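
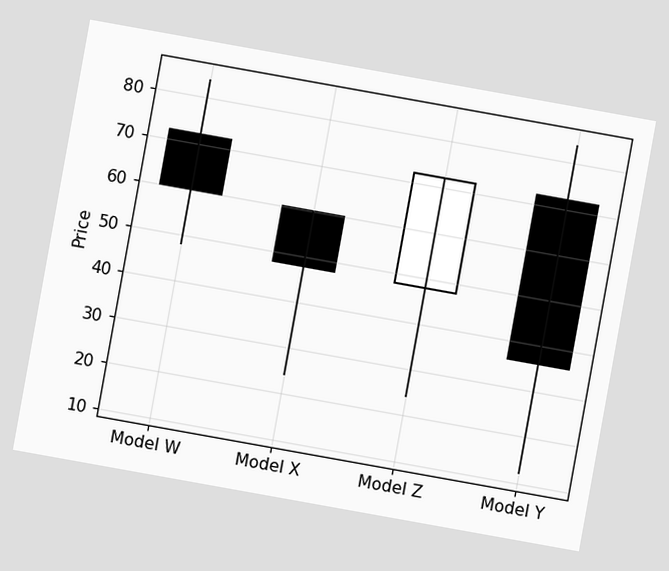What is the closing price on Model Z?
The chart is tilted about 10° clockwise. The Model Z candle closes at 72.

72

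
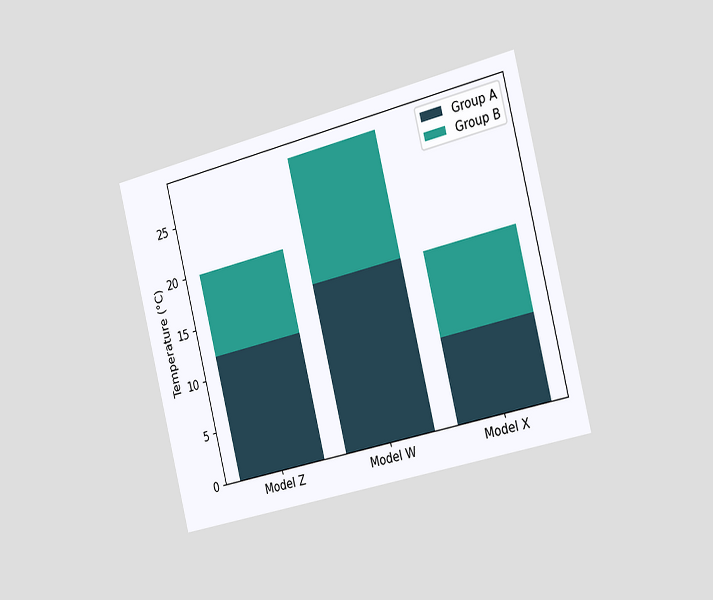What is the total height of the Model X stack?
The chart is tilted about 14° counter-clockwise and viewed slightly from the right. The Model X stack's top reaches 16°C on the y-axis.

16°C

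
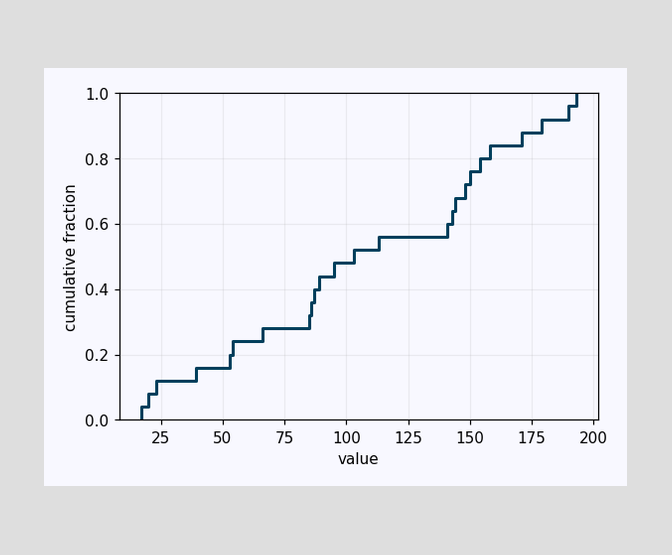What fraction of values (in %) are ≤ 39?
16%

At x=39 the ECDF step is at 16%.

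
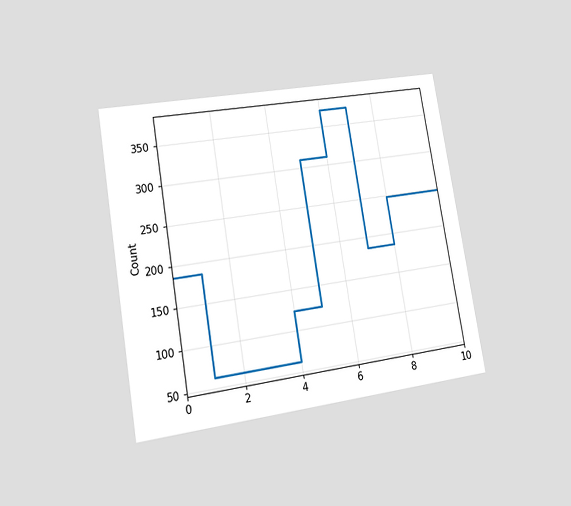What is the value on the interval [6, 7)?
The chart is tilted about 10° counter-clockwise and viewed at a slight angle. On [6, 7) the step sits at 372.

372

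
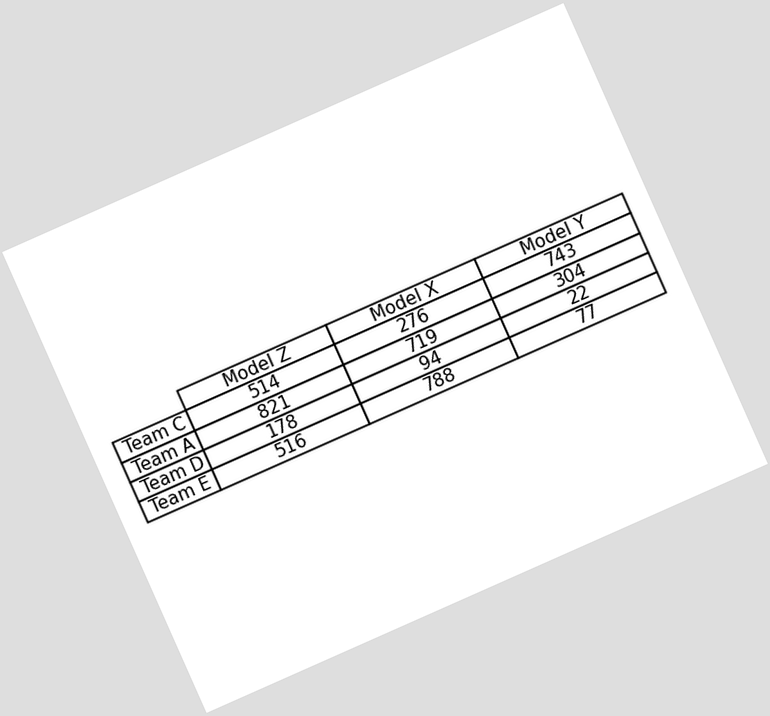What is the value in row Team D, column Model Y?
The chart is tilted about 24° counter-clockwise. The (Team D, Model Y) cell reads 22.

22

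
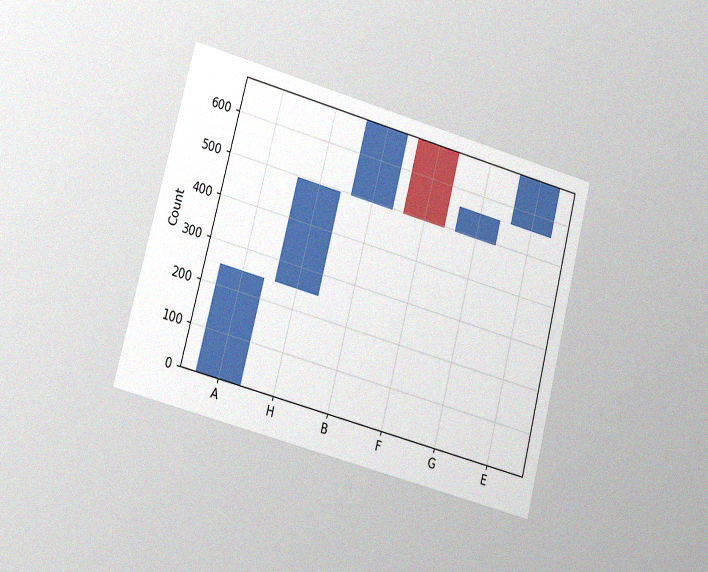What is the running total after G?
The chart is tilted about 15° clockwise and viewed at a slight angle, with some photo noise. After G the running total reaches 558.

558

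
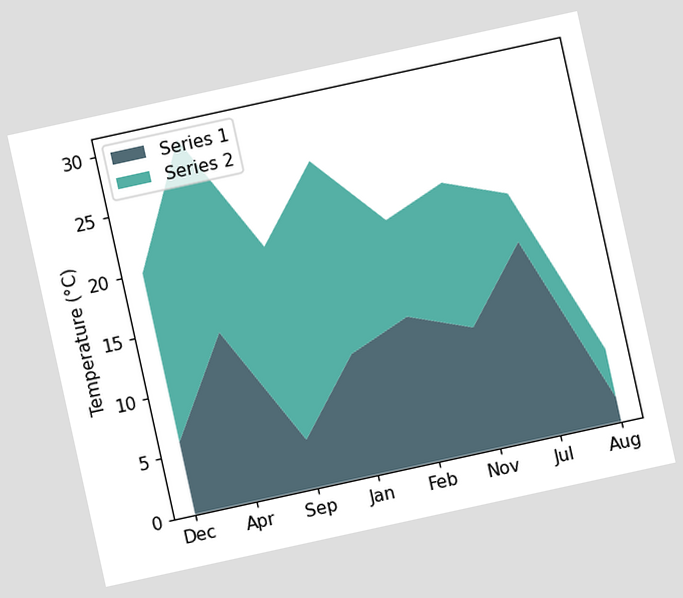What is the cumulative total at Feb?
20°C

The chart is tilted about 12° counter-clockwise. The stacked total at Feb reaches 20°C.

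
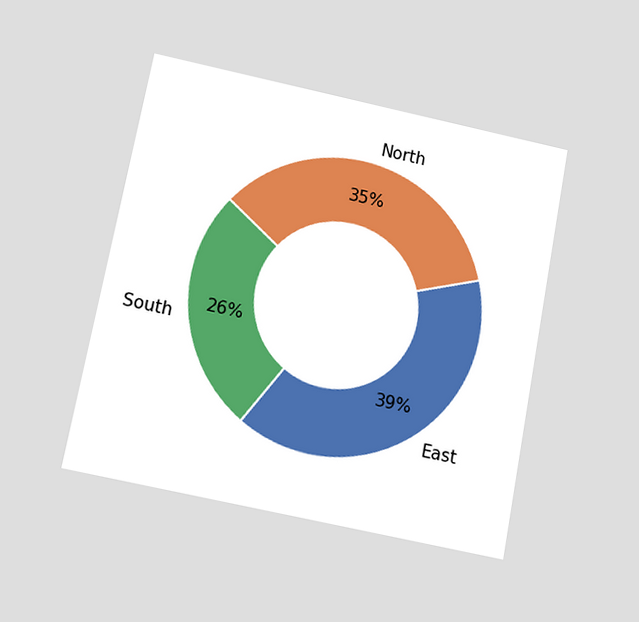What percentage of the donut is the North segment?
35%

The chart is tilted about 11° clockwise and viewed slightly from below. The North segment takes up 35% of the ring.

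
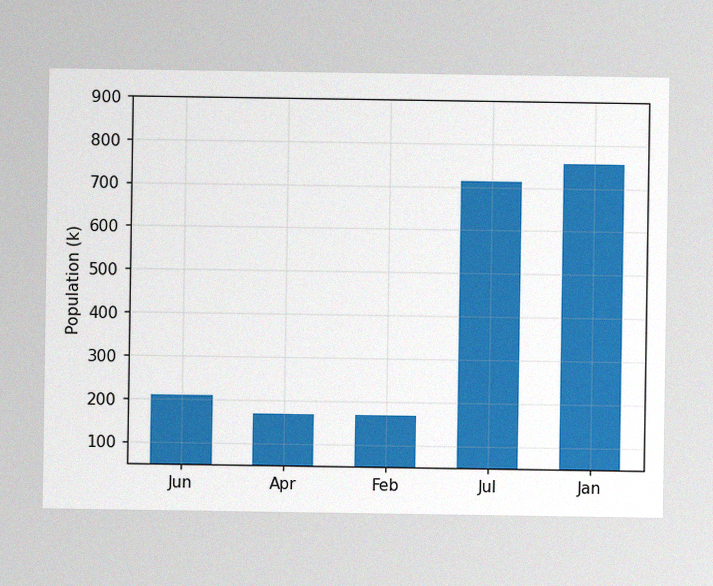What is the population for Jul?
714k

The image has some photo noise and uneven lighting. Reading along the chart's y-axis, the Jul bar reaches 714k.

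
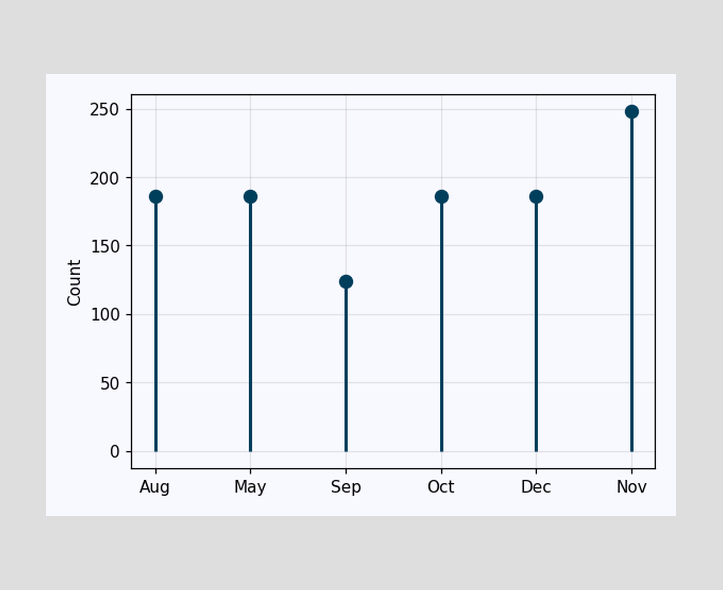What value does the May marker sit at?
186

The May marker sits at 186.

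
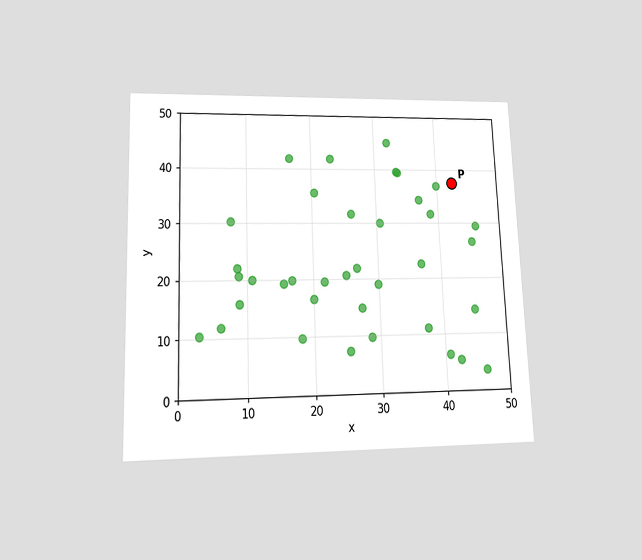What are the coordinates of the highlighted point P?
(42.5, 37.5)

The chart is tilted about 2° counter-clockwise and viewed at a slight angle. Following the gridlines from P to each axis, P sits at (42.5, 37.5).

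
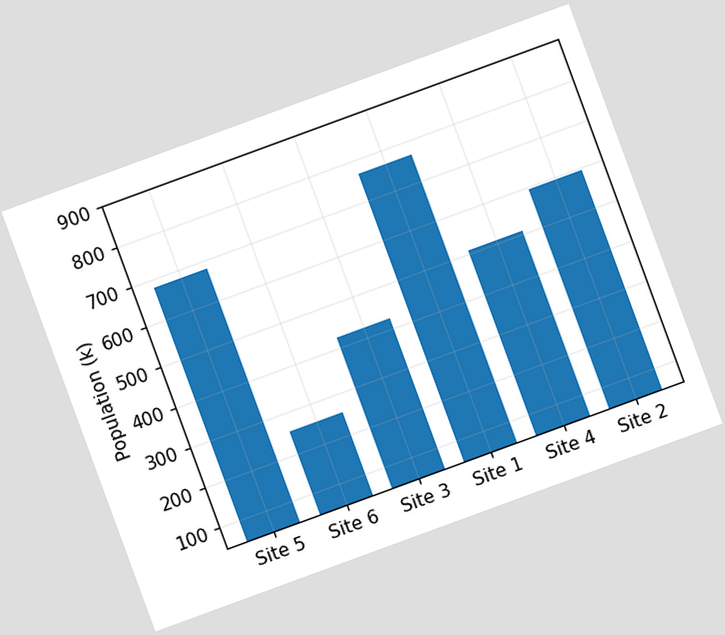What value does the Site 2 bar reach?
The chart is tilted about 20° counter-clockwise. Reading along the chart's y-axis, the Site 2 bar reaches 595k.

595k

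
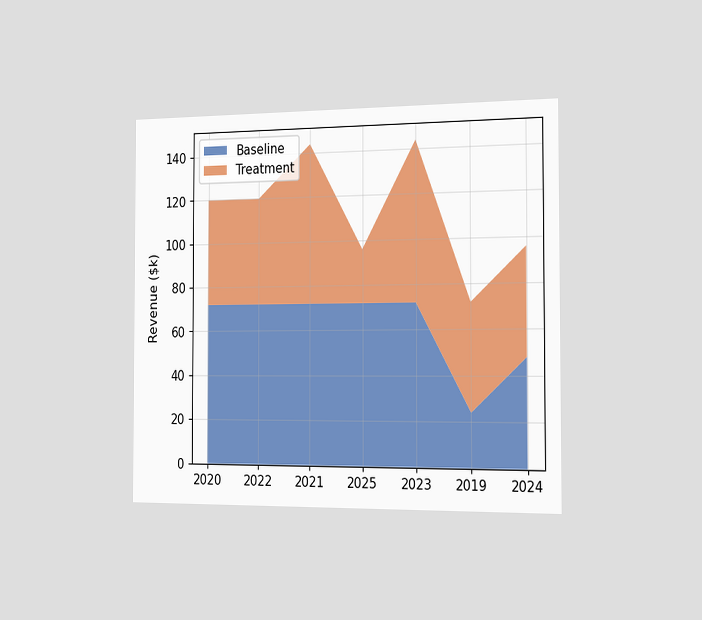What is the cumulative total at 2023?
The chart is viewed slightly from the right. The stacked total at 2023 reaches $144k.

$144k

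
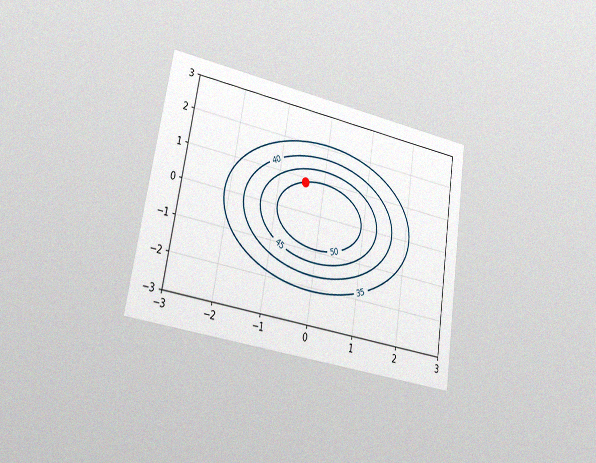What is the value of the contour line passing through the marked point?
The chart is tilted about 9° clockwise and viewed slightly from the left, with some photo noise. The marked point sits on the contour labelled 50.

50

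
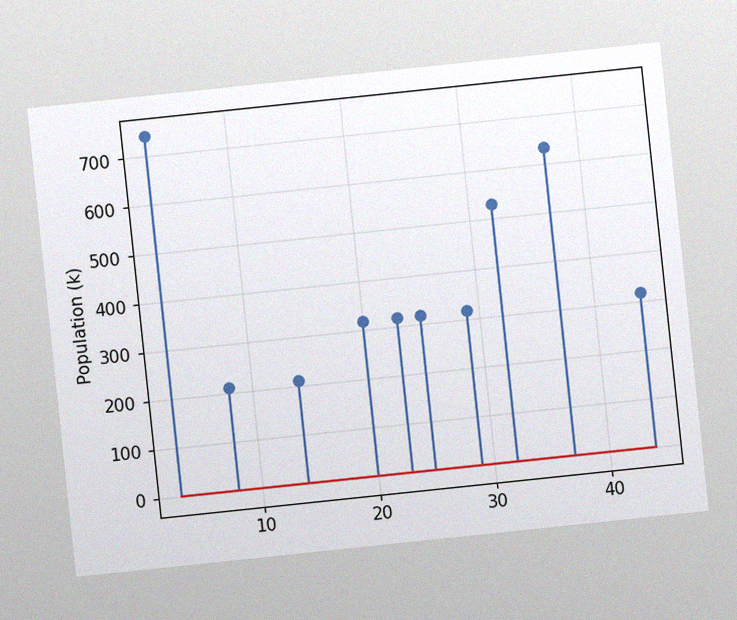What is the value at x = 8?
212k

The chart is tilted about 6° counter-clockwise, with some photo noise. The stem at x=8 reaches 212k.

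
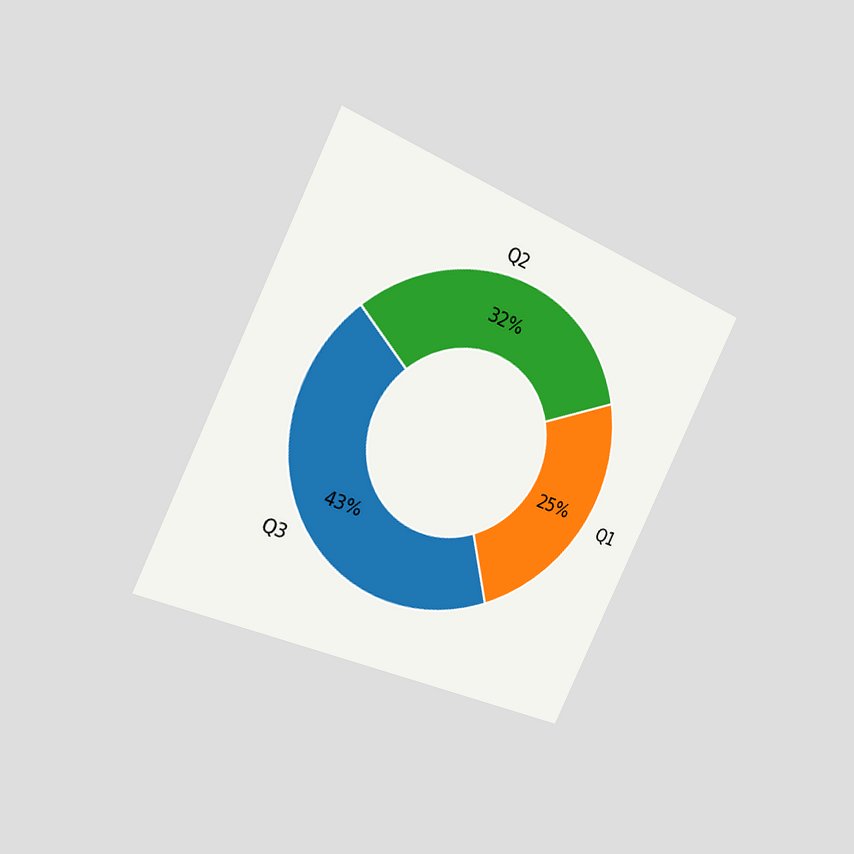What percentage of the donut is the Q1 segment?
25%

The chart is tilted about 26° clockwise and viewed slightly from the left. The Q1 segment takes up 25% of the ring.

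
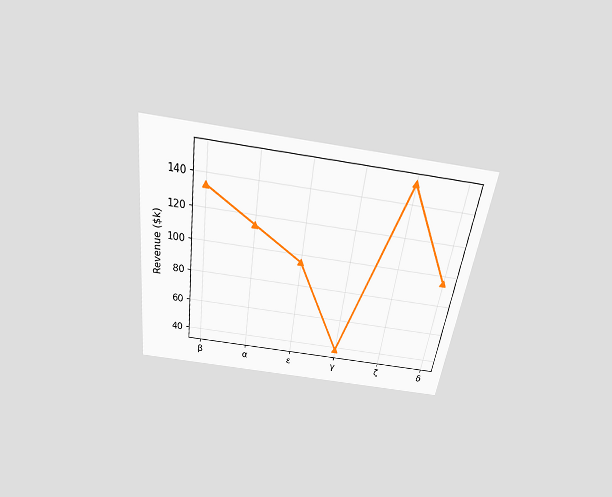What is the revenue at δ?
The chart is tilted about 8° clockwise and viewed slightly from above. At δ, the line is at $95k.

$95k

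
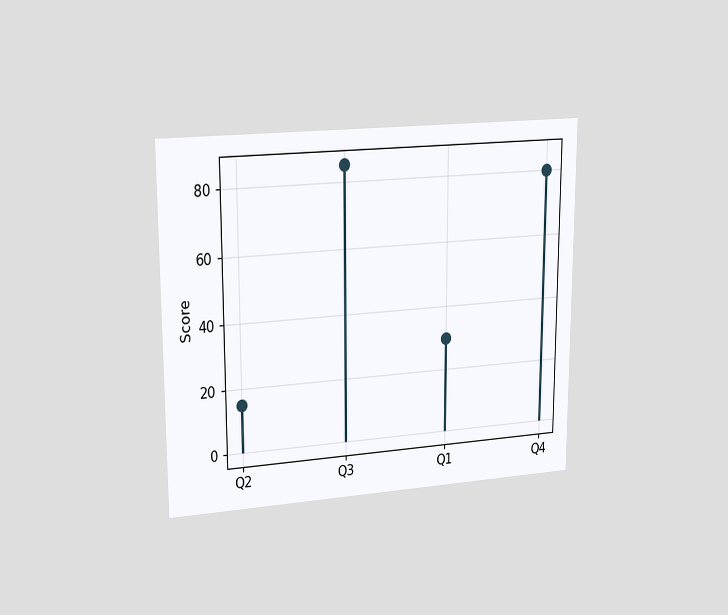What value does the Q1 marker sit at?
The chart is viewed at a slight angle. The Q1 marker sits at 30.

30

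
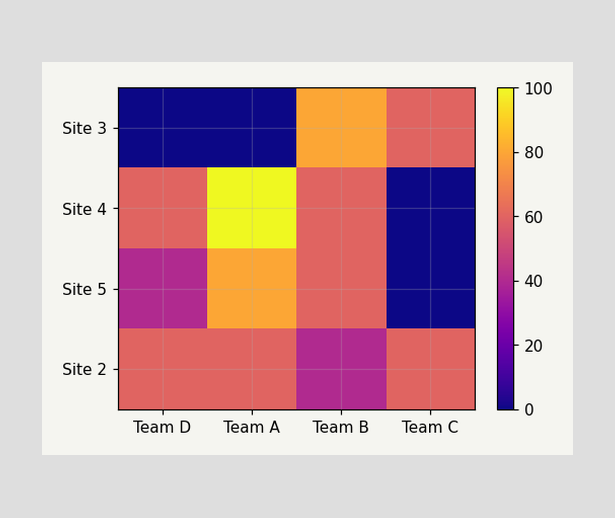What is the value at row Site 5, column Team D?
Matching cell (Site 5, Team D) against the colorbar gives 40.

40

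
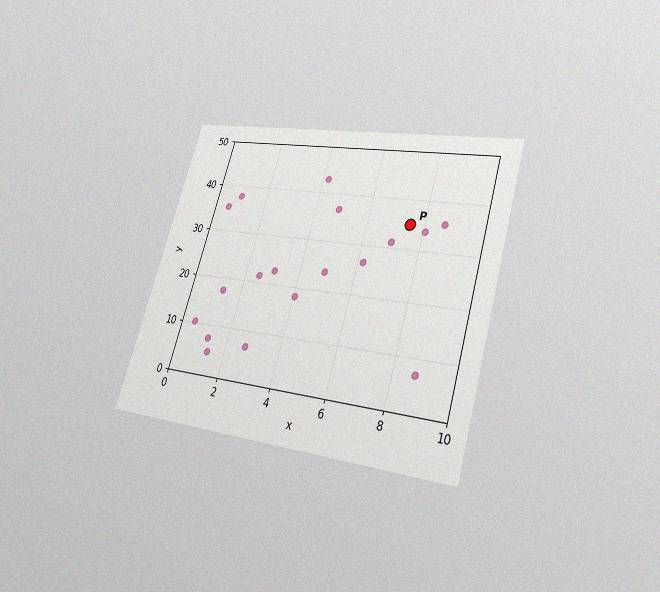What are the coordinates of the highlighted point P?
(7.5, 35)

The chart is tilted about 17° clockwise and viewed slightly from below, with some photo noise. Following the gridlines from P to each axis, P sits at (7.5, 35).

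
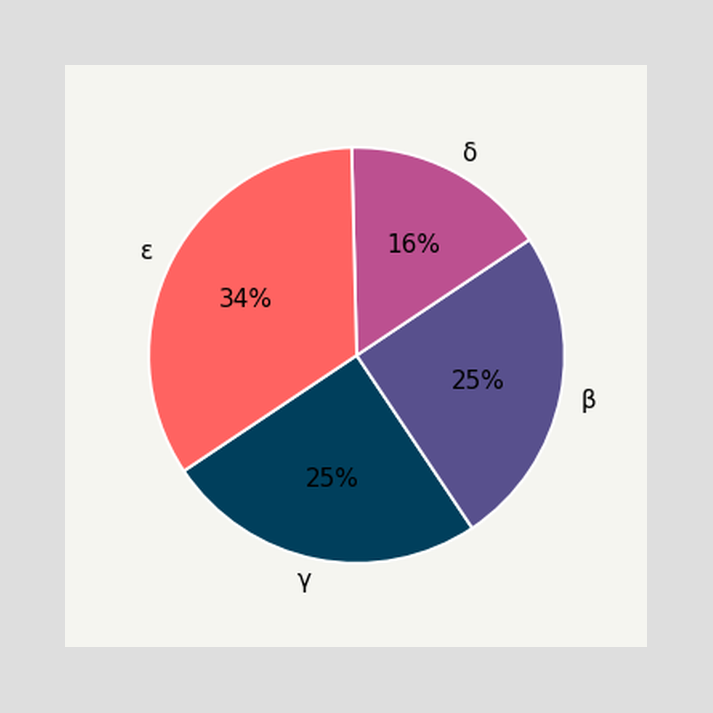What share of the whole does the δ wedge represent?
16%

The δ slice takes up 16% of the pie.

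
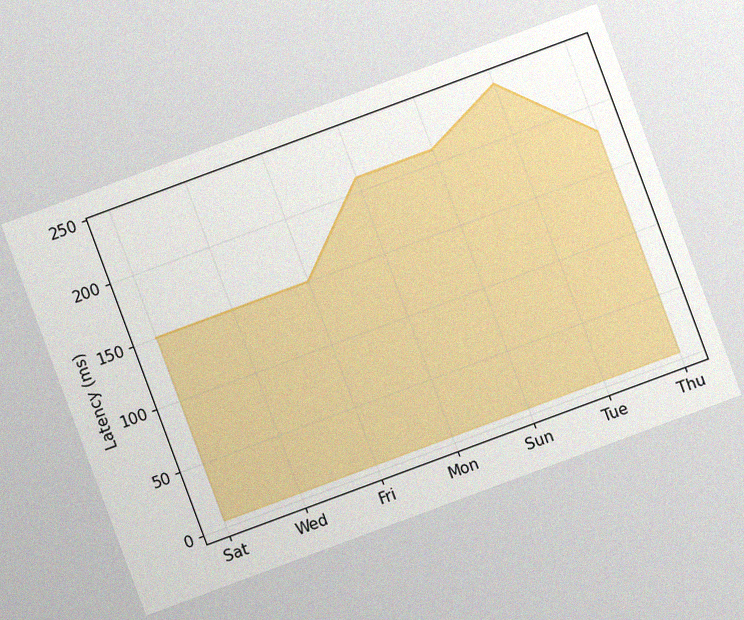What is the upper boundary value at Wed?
The chart is tilted about 20° counter-clockwise, with some photo noise. At Wed the upper boundary is at 150ms.

150ms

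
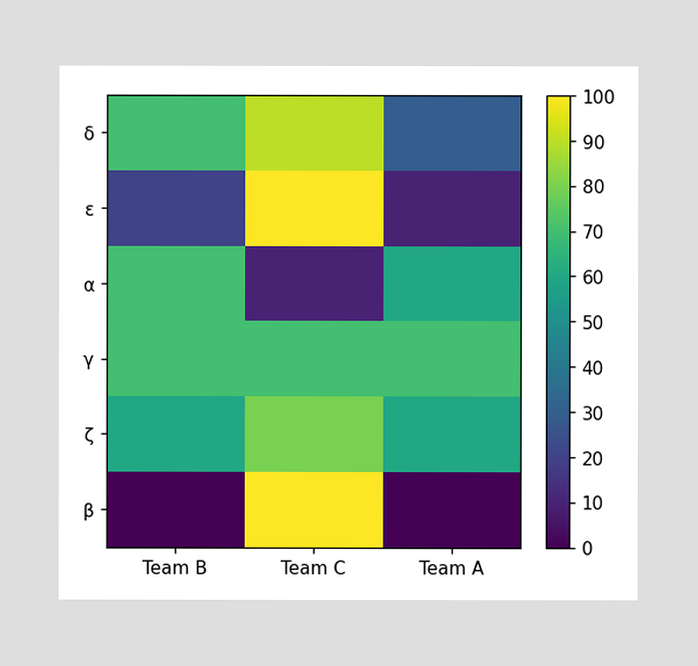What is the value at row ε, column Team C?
Matching cell (ε, Team C) against the colorbar gives 100.

100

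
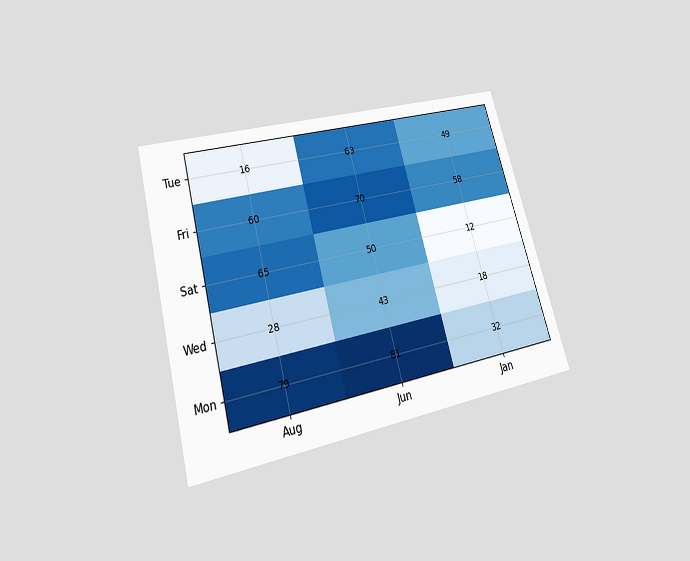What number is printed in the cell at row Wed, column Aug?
The chart is tilted about 15° counter-clockwise and viewed slightly from below. The (Wed, Aug) cell reads 28.

28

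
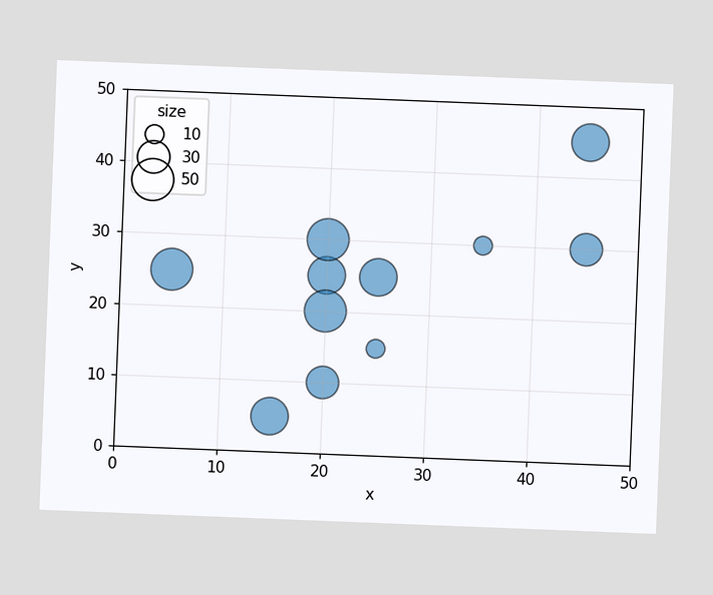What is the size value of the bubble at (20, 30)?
50

The chart is tilted about 2° clockwise. Matching the bubble at (20, 30) against the size legend gives 50.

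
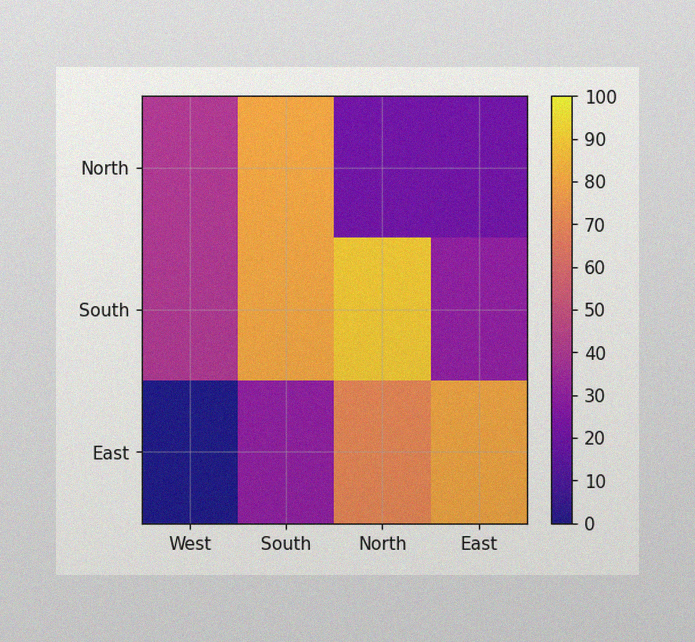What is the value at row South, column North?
The image has some photo noise and uneven lighting. Matching cell (South, North) against the colorbar gives 90.

90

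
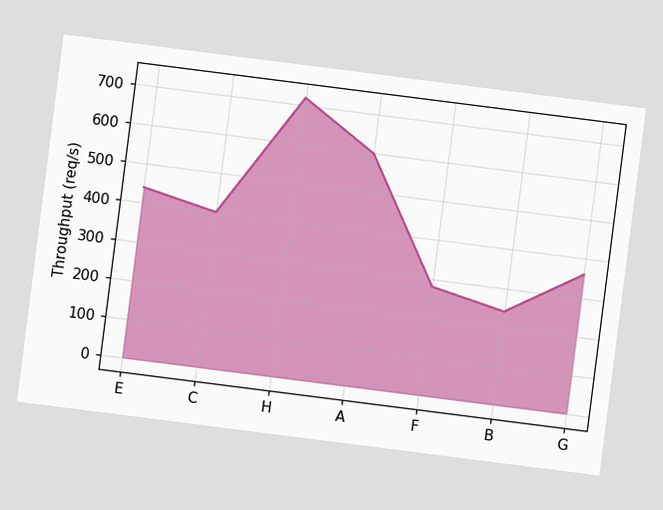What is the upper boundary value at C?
The chart is tilted about 7° clockwise. At C the upper boundary is at 400req/s.

400req/s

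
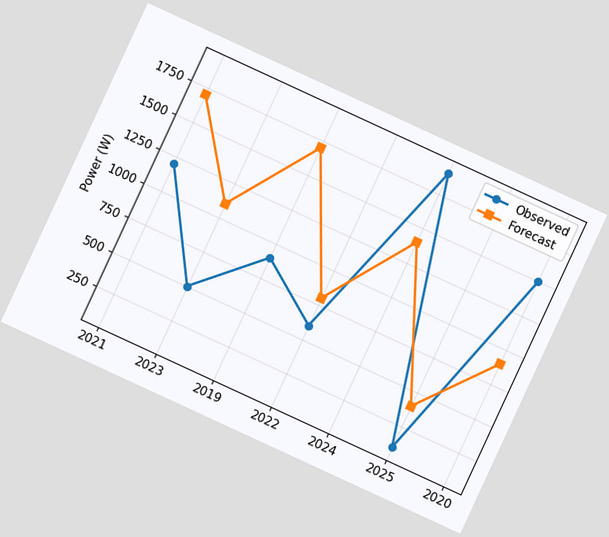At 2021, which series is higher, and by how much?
Forecast, by 500W

The chart is tilted about 25° clockwise. At 2021, Forecast sits above the other line by 500W.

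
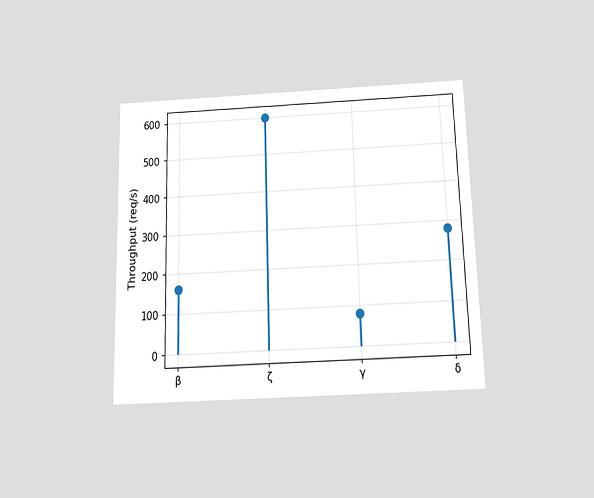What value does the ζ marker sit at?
The chart is viewed slightly from below. The ζ marker sits at 600req/s.

600req/s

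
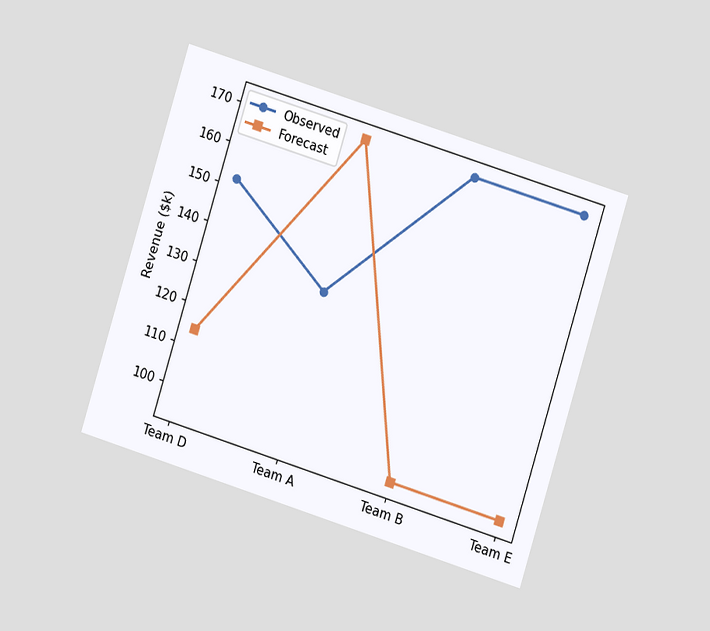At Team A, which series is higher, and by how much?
The chart is tilted about 17° clockwise and viewed at a slight angle. At Team A, Forecast sits above the other line by $38k.

Forecast, by $38k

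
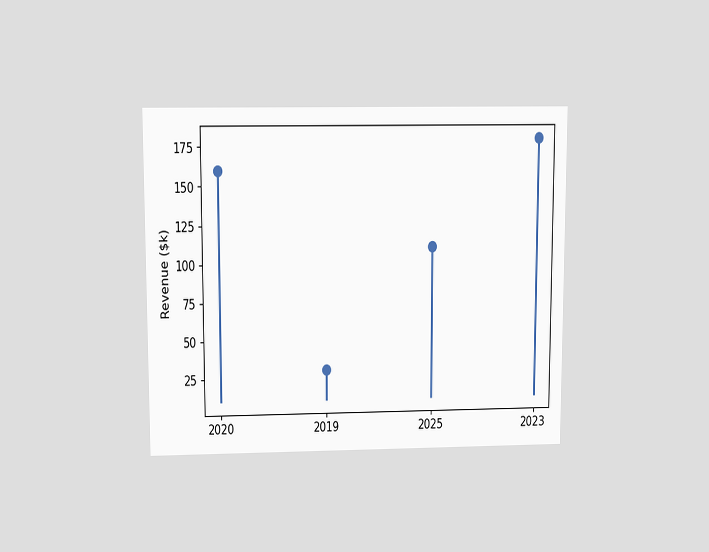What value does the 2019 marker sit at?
$30k

The chart is viewed slightly from above. The 2019 marker sits at $30k.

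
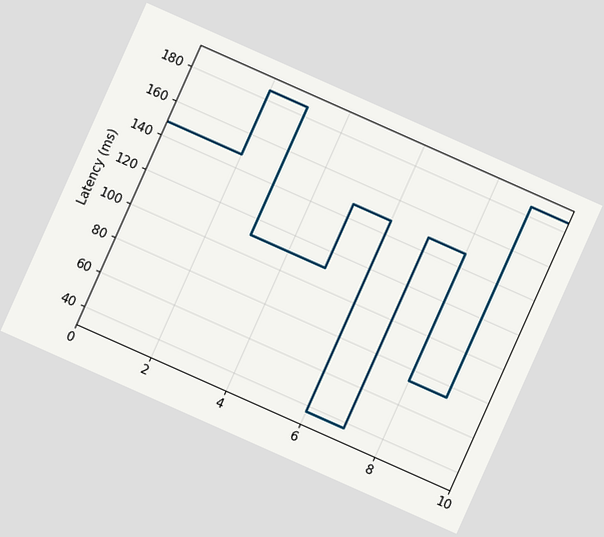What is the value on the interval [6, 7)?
37ms

The chart is tilted about 24° clockwise. On [6, 7) the step sits at 37ms.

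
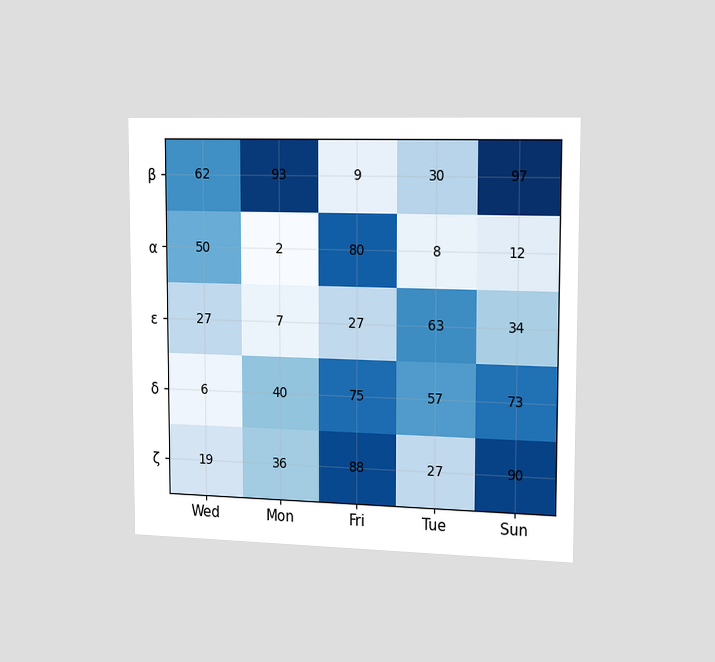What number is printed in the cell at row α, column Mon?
2

The chart is viewed slightly from the right. The (α, Mon) cell reads 2.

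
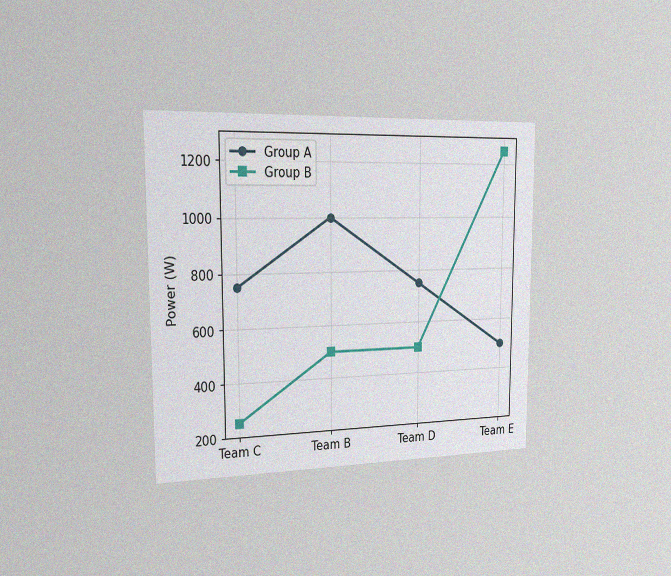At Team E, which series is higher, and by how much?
The chart is viewed slightly from the left, with some photo noise. At Team E, Group B sits above the other line by 750W.

Group B, by 750W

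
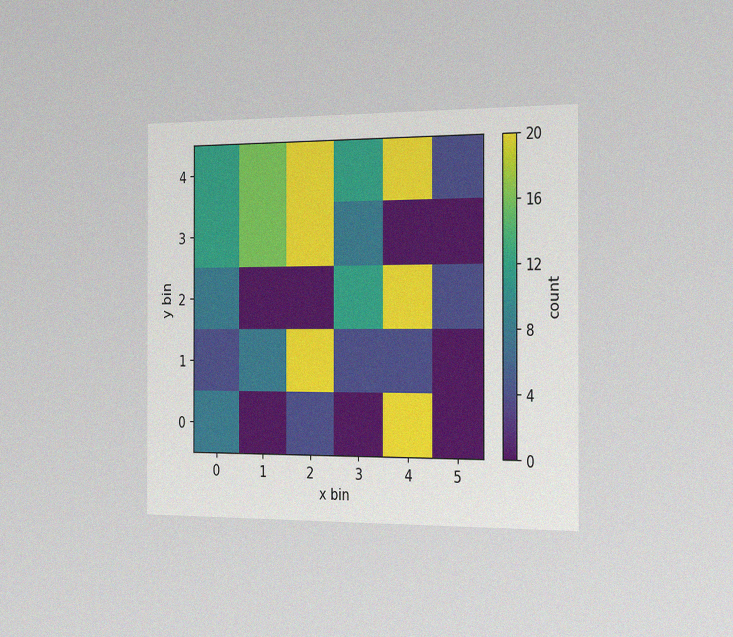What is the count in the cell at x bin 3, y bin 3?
The chart is viewed slightly from the right, with some photo noise. Matching the cell (3, 3) against the colorbar gives 8.

8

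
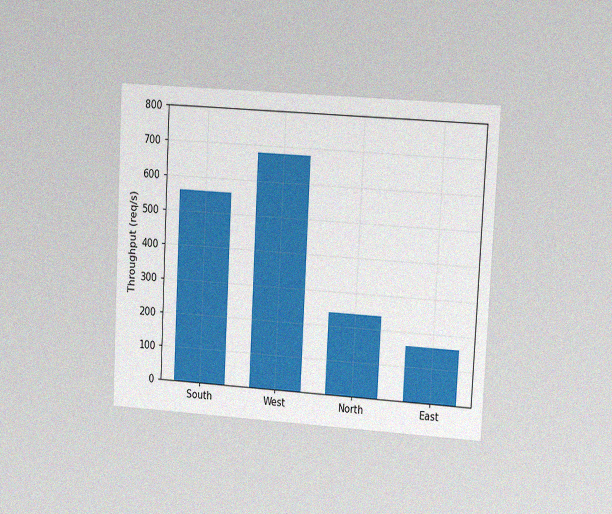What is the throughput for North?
240req/s

The chart is tilted about 3° clockwise and viewed at a slight angle, with some photo noise. Reading along the chart's y-axis, the North bar reaches 240req/s.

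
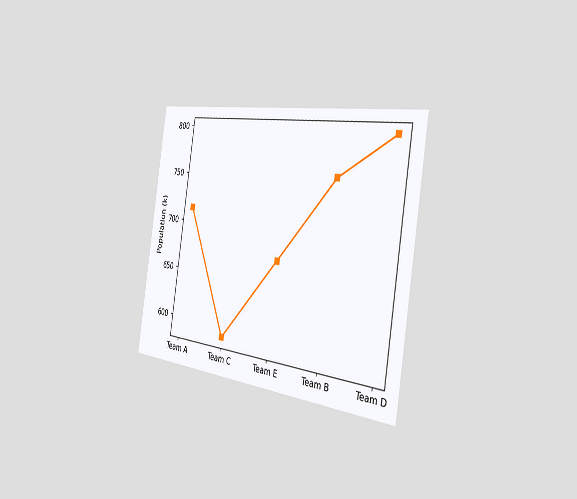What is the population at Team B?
756k

The chart is tilted about 9° clockwise and viewed slightly from the right. At Team B, the line is at 756k.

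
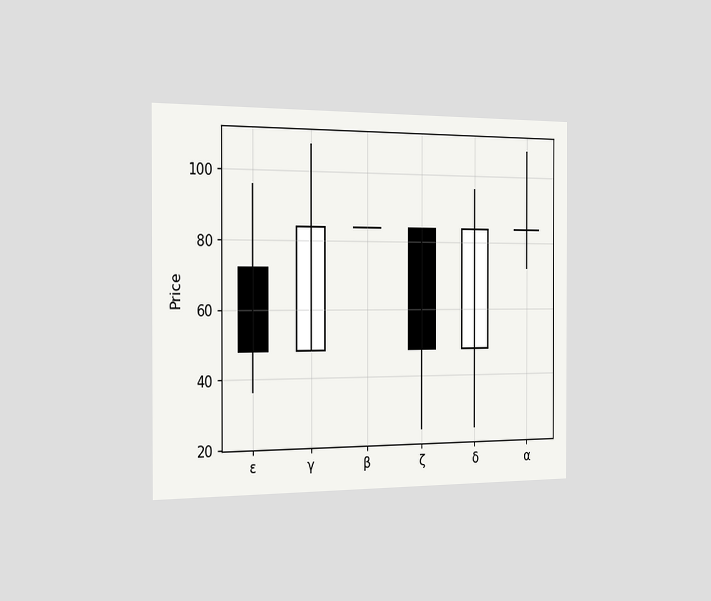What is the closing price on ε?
The chart is viewed slightly from the left. The ε candle closes at 48.

48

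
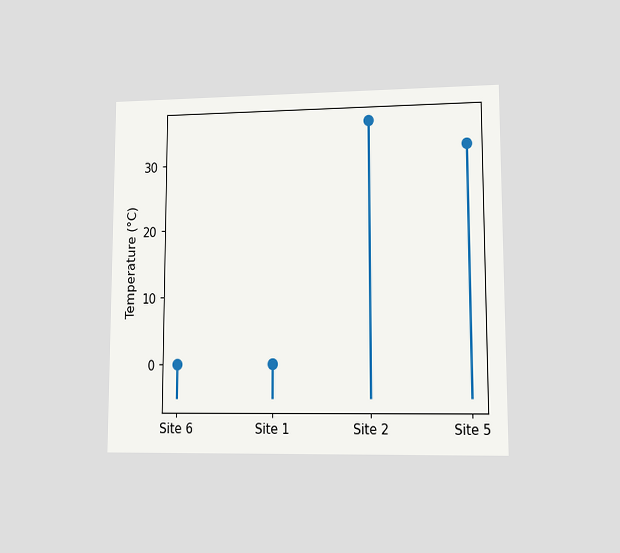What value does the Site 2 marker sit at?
The chart is viewed at a slight angle. The Site 2 marker sits at 36°C.

36°C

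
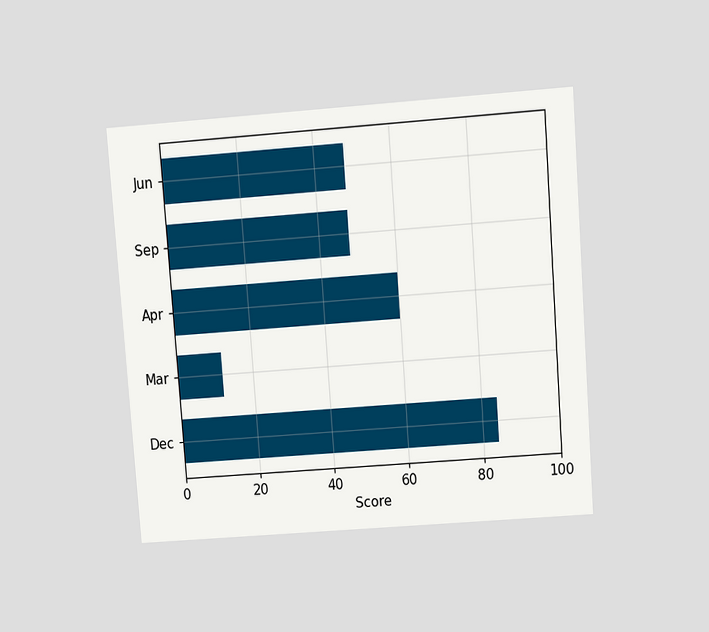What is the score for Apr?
60

The chart is tilted about 4° counter-clockwise and viewed at a slight angle. Reading along the chart's x-axis, the Apr bar reaches 60.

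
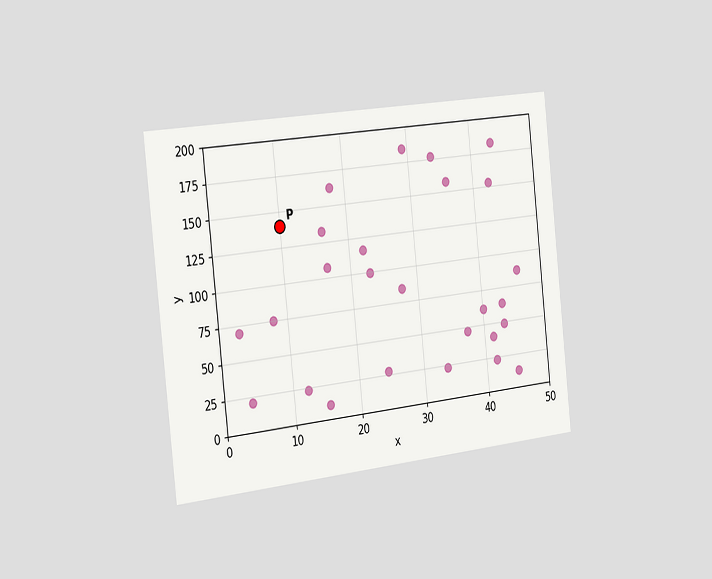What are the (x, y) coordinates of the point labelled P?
The chart is tilted about 6° counter-clockwise and viewed slightly from the left. Following the gridlines from P to each axis, P sits at (10, 140).

(10, 140)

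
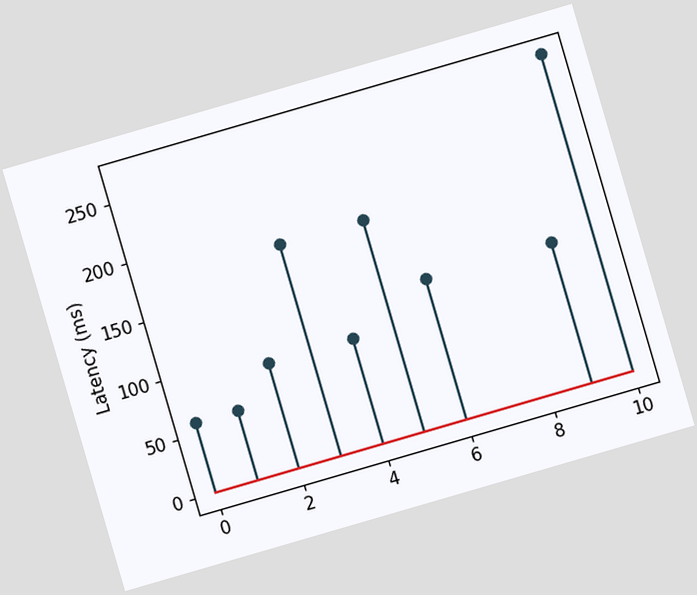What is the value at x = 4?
90ms

The chart is tilted about 16° counter-clockwise. The stem at x=4 reaches 90ms.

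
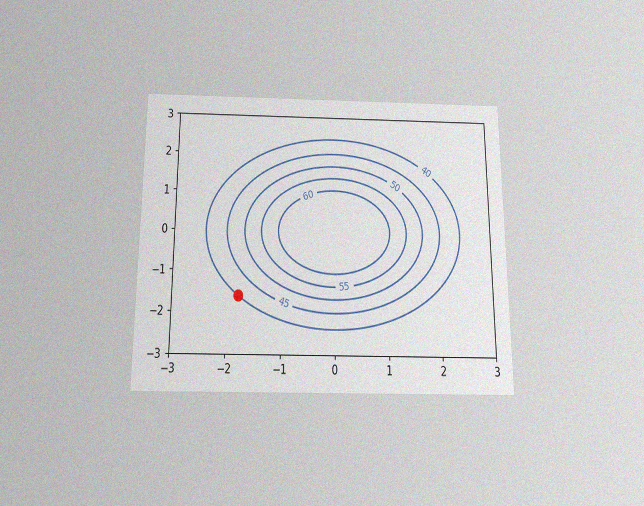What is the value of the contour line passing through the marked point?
40

The chart is viewed slightly from below, with some photo noise. The marked point sits on the contour labelled 40.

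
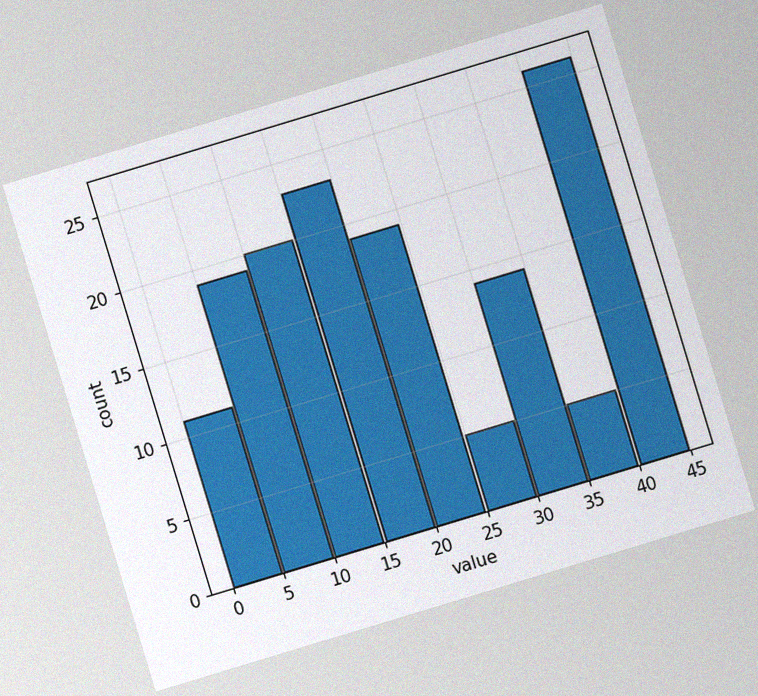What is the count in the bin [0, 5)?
The chart is tilted about 17° counter-clockwise, with some photo noise. The [0, 5) bin has height 11.

11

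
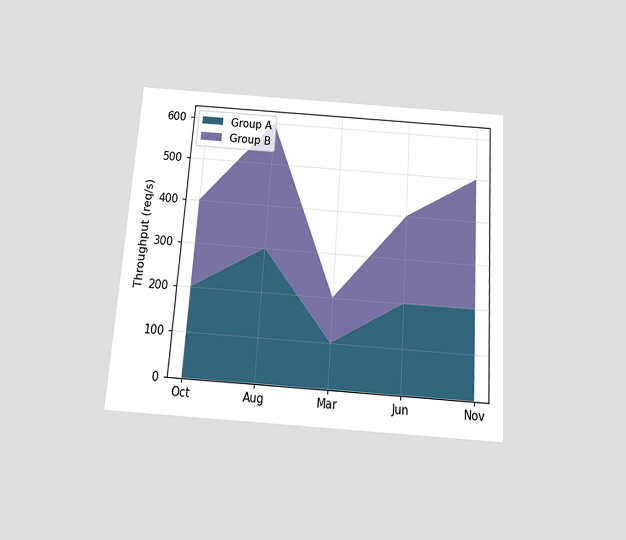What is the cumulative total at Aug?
600req/s

The chart is tilted about 4° clockwise and viewed slightly from below. The stacked total at Aug reaches 600req/s.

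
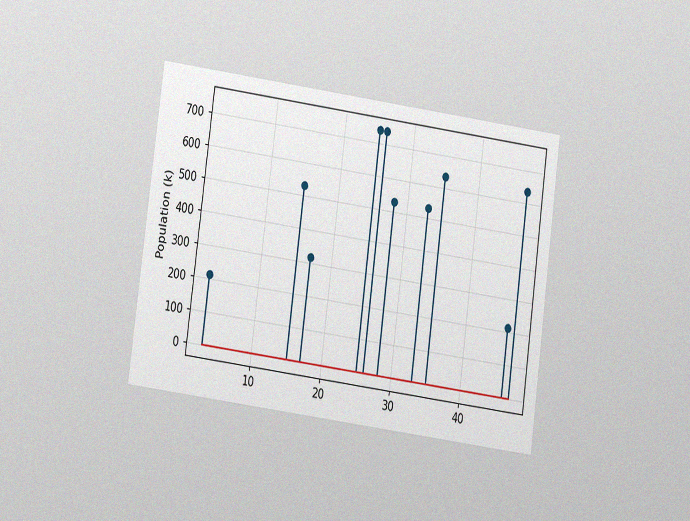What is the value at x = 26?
The chart is tilted about 8° clockwise and viewed at a slight angle, with some photo noise. The stem at x=26 reaches 742k.

742k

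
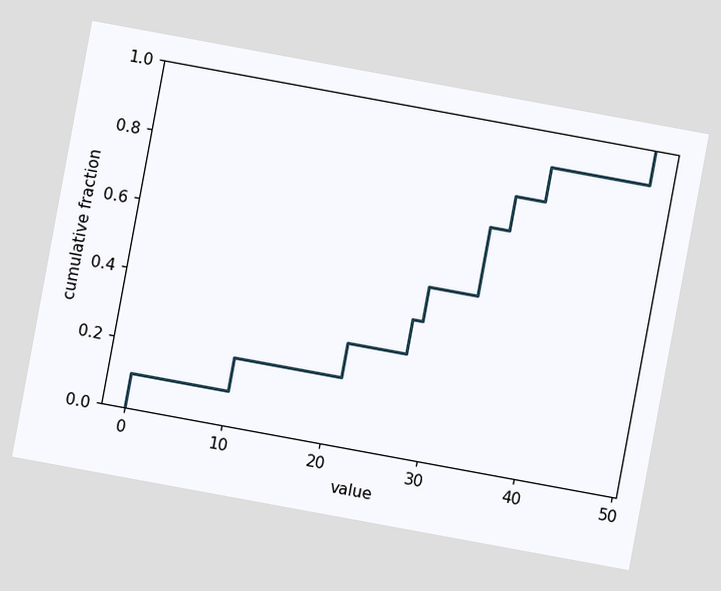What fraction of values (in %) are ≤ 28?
50%

The chart is tilted about 10° clockwise. At x=28 the ECDF step is at 50%.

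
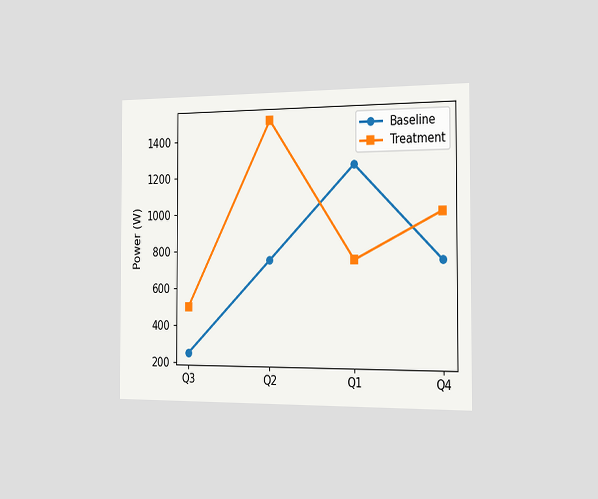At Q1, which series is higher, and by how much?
Baseline, by 500W

The chart is viewed slightly from the right. At Q1, Baseline sits above the other line by 500W.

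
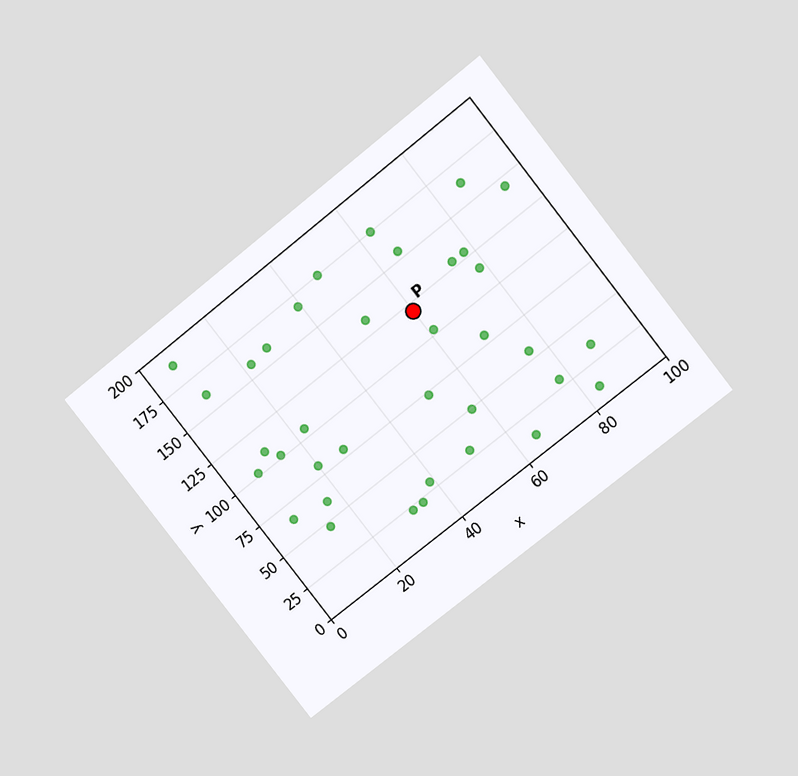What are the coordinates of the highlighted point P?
The chart is tilted about 38° counter-clockwise and viewed at a slight angle. Following the gridlines from P to each axis, P sits at (60, 120).

(60, 120)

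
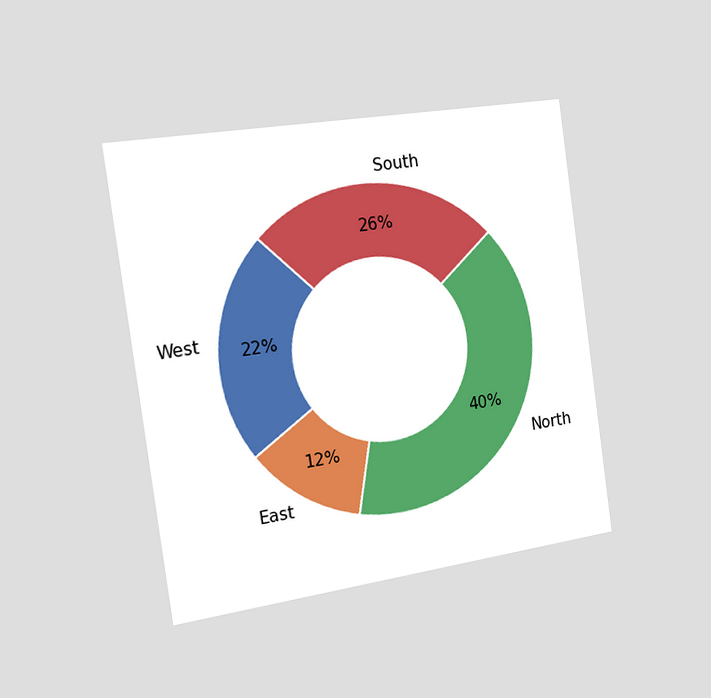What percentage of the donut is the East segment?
12%

The chart is tilted about 8° counter-clockwise and viewed slightly from the left. The East segment takes up 12% of the ring.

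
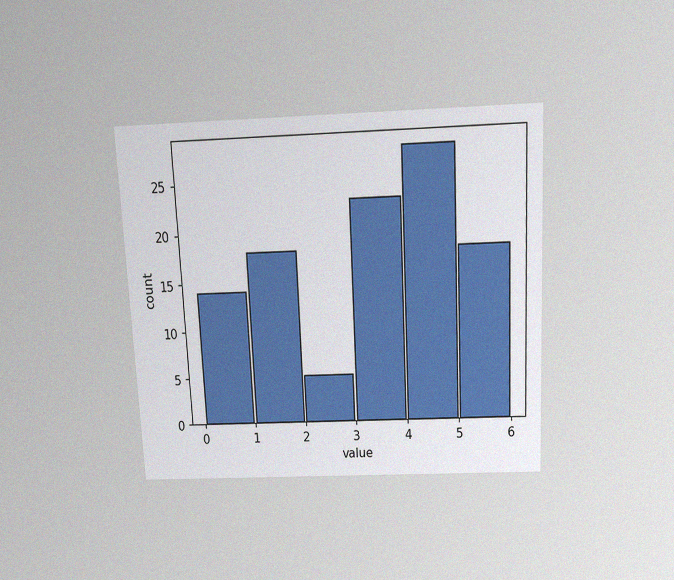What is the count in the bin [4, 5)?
The chart is tilted about 3° counter-clockwise and viewed slightly from above, with some photo noise. The [4, 5) bin has height 28.

28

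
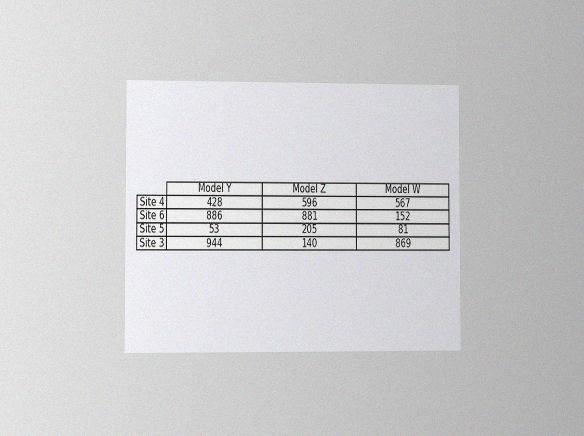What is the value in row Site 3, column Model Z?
The chart is viewed slightly from the left, with some photo noise. The (Site 3, Model Z) cell reads 140.

140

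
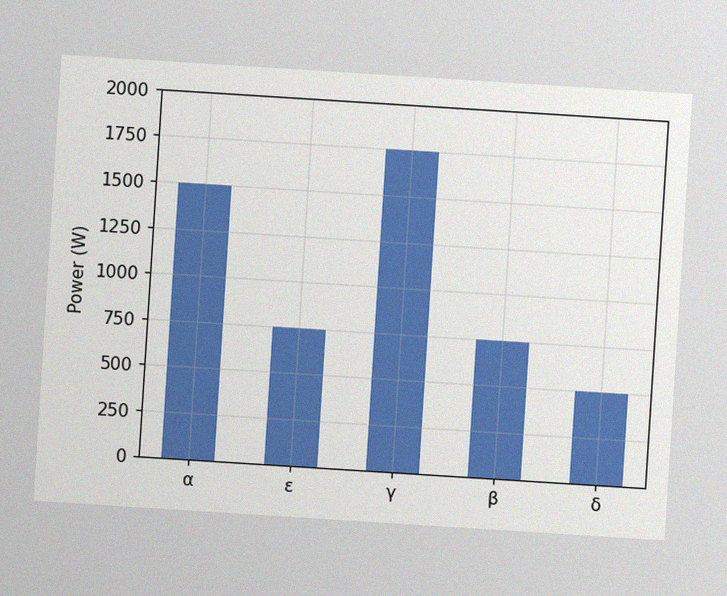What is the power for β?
The chart is tilted about 4° clockwise, with some photo noise. Reading along the chart's y-axis, the β bar reaches 750W.

750W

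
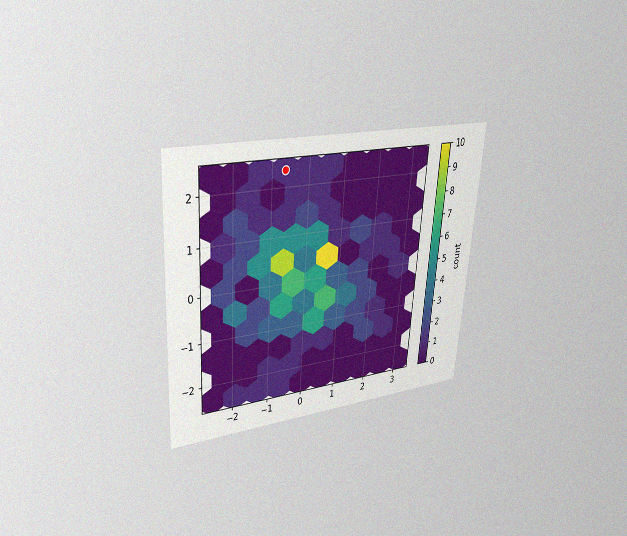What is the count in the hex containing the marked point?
The chart is tilted about 4° clockwise and viewed at a slight angle, with some photo noise. The marked hex reads 1 on the colorbar.

1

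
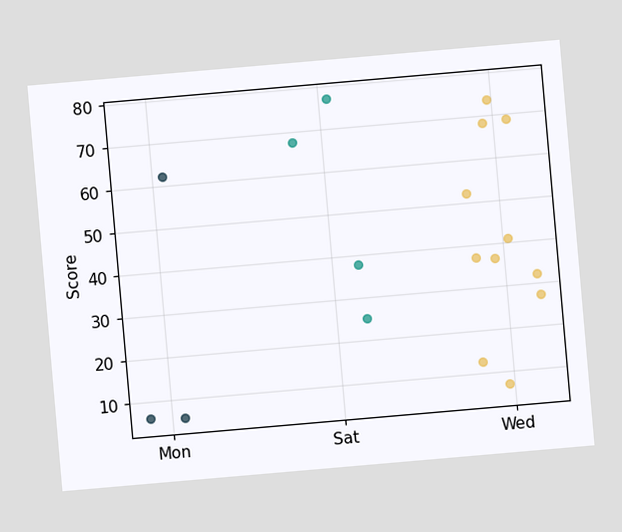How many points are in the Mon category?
The chart is tilted about 5° counter-clockwise. Counting the markers in the Mon column gives 3.

3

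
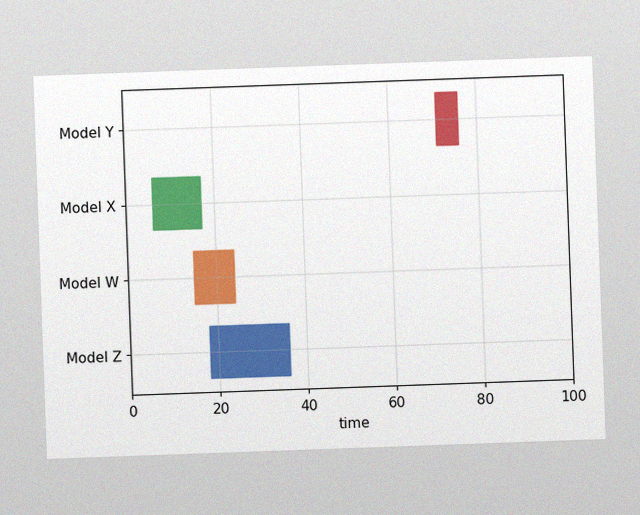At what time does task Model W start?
15

The chart is tilted about 2° counter-clockwise, with some photo noise. The Model W bar begins at t=15.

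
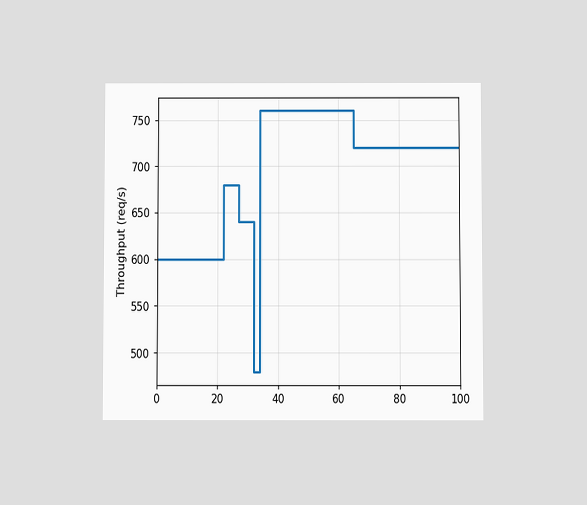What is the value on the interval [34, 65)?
The chart is viewed at a slight angle. On [34, 65) the step sits at 760req/s.

760req/s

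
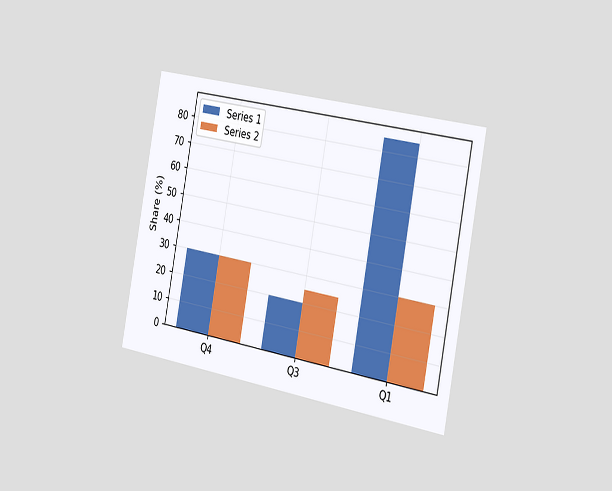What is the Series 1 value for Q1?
85%

The chart is tilted about 11° clockwise and viewed slightly from the right. The Series 1 bar at Q1 reaches 85% on the y-axis.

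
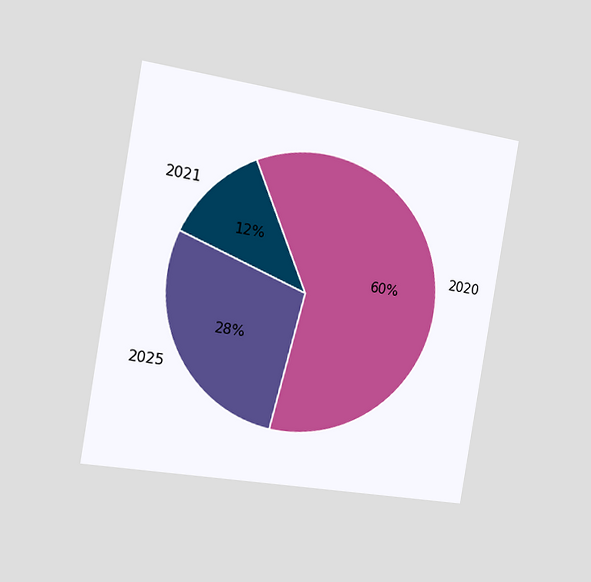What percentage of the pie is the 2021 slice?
The chart is tilted about 9° clockwise and viewed slightly from the left. The 2021 slice takes up 12% of the pie.

12%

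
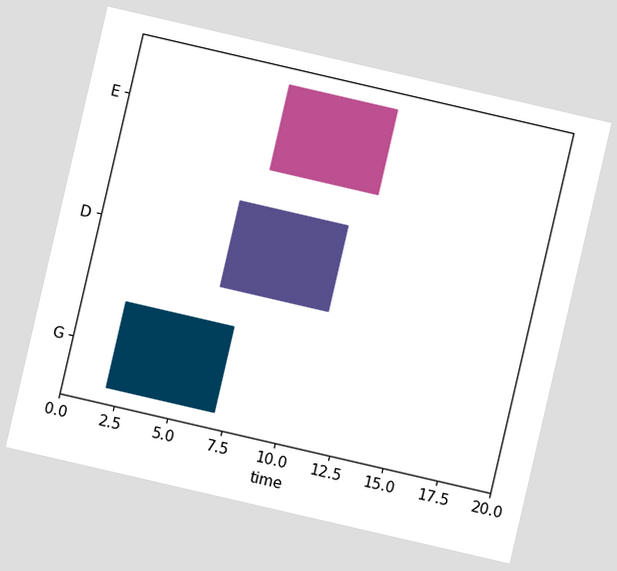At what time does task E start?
7

The chart is tilted about 13° clockwise. The E bar begins at t=7.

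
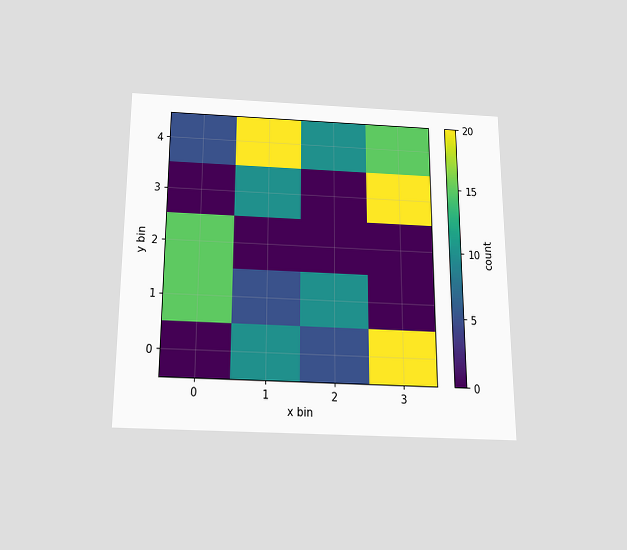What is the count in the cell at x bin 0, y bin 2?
The chart is viewed slightly from below. Matching the cell (0, 2) against the colorbar gives 15.

15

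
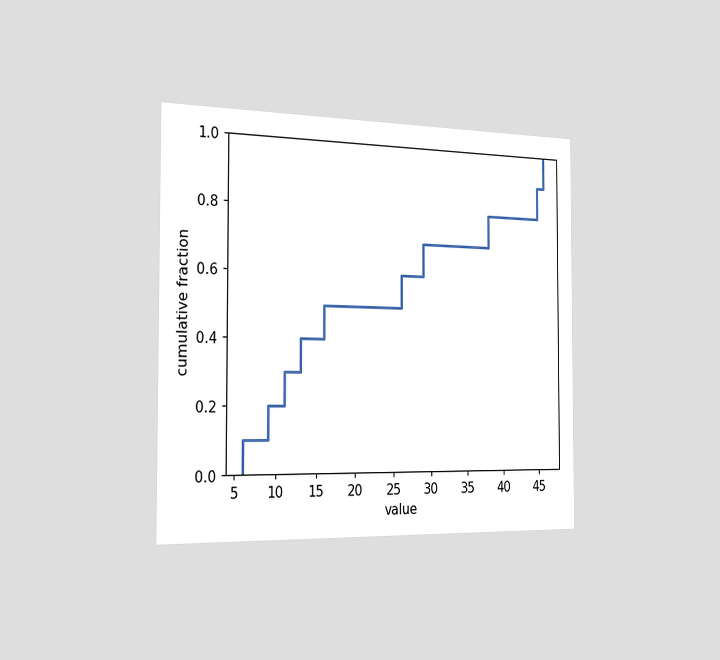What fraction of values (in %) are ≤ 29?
70%

The chart is viewed slightly from the left. At x=29 the ECDF step is at 70%.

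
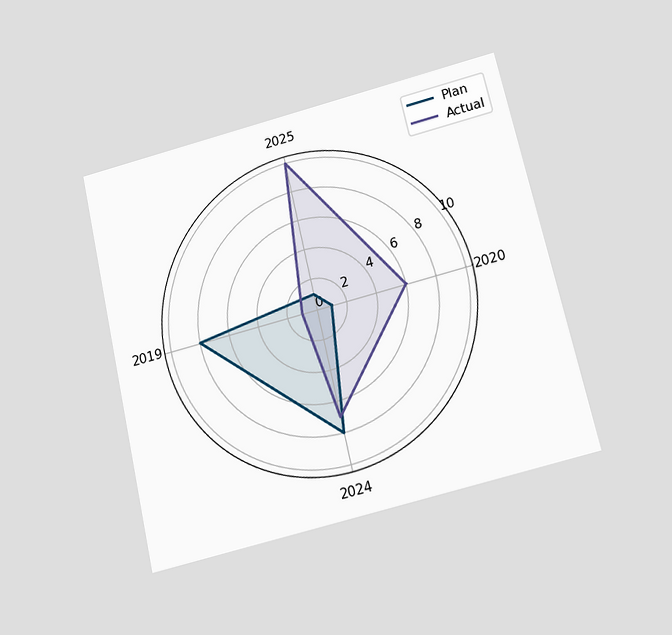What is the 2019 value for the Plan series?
The chart is tilted about 13° counter-clockwise and viewed slightly from below. On the 2019 axis, Plan reaches 8.

8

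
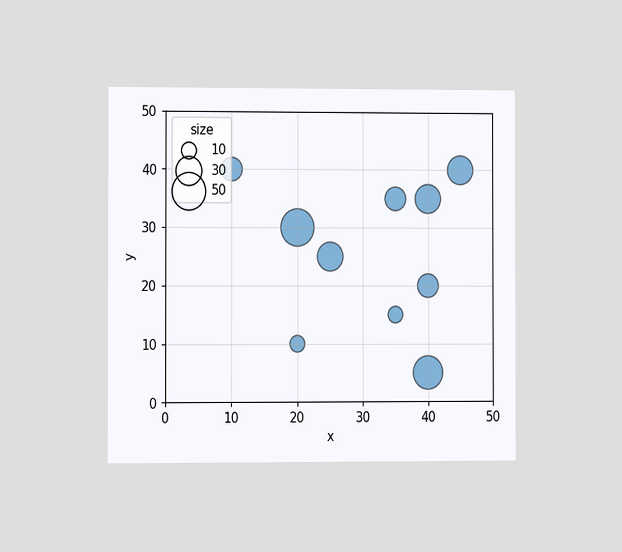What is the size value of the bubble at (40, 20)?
20

The chart is viewed slightly from the left. Matching the bubble at (40, 20) against the size legend gives 20.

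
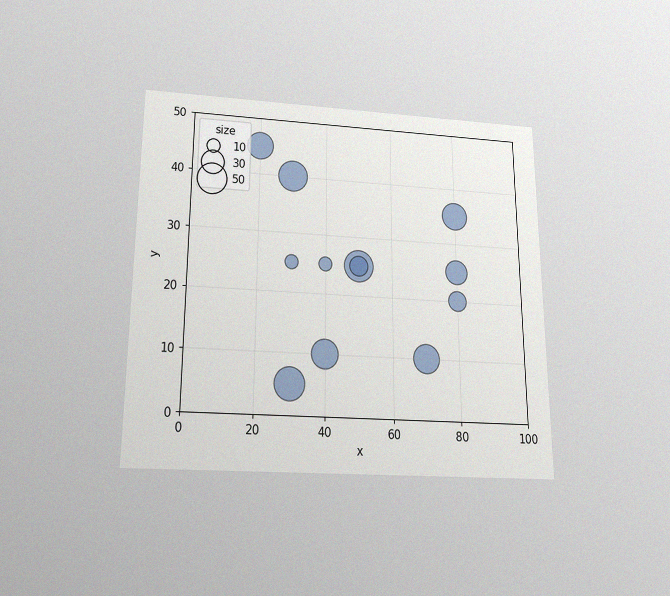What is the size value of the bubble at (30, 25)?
The chart is viewed slightly from below, with some photo noise. Matching the bubble at (30, 25) against the size legend gives 10.

10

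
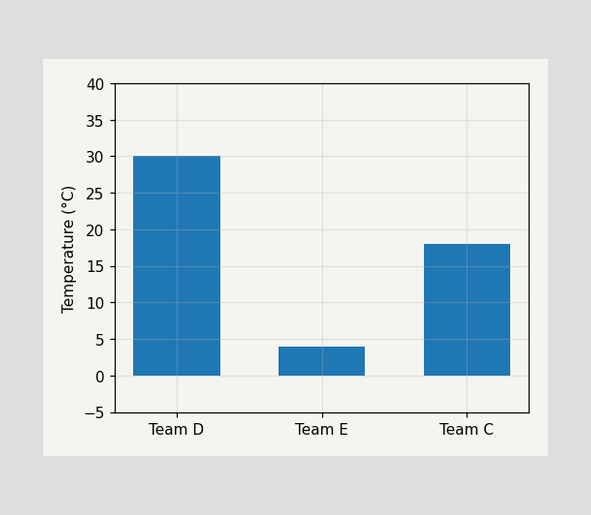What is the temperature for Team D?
Reading along the chart's y-axis, the Team D bar reaches 30°C.

30°C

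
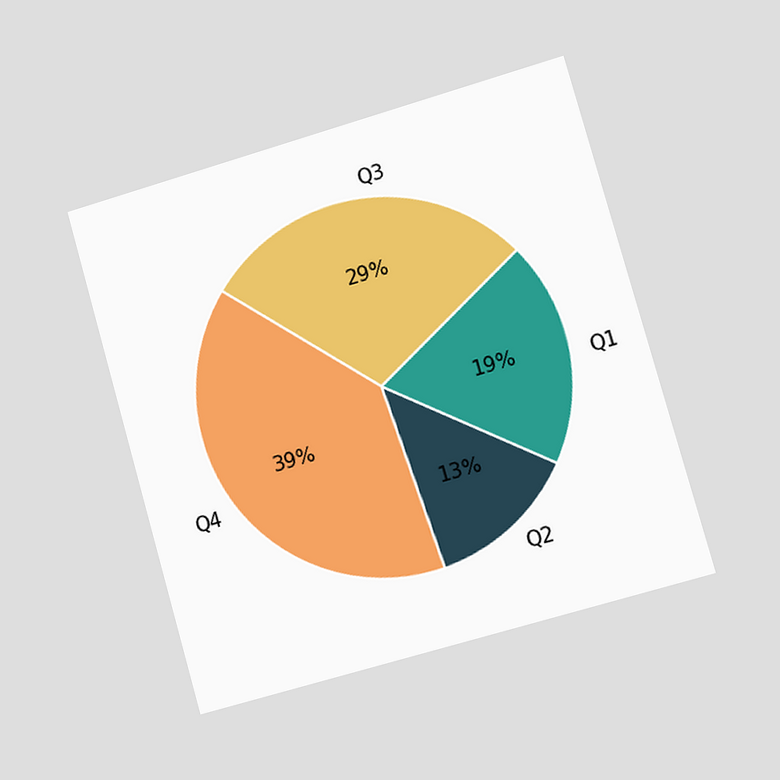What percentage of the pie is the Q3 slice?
29%

The chart is tilted about 16° counter-clockwise and viewed slightly from the right. The Q3 slice takes up 29% of the pie.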